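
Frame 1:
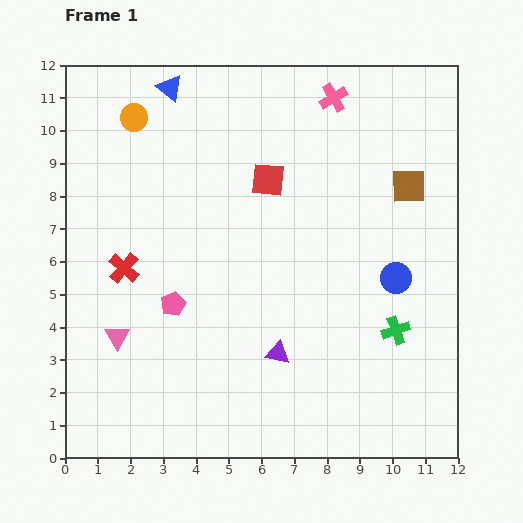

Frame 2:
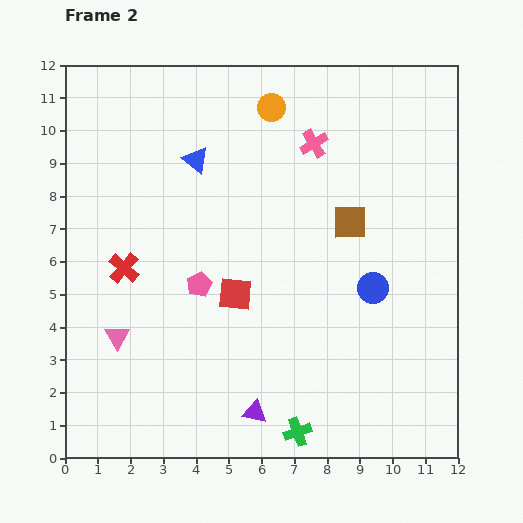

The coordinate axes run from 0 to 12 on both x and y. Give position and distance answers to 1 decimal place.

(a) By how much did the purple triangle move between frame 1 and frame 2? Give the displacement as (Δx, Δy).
(-0.7, -1.8)

The purple triangle was at (6.5, 3.2) in frame 1 and (5.8, 1.4) in frame 2.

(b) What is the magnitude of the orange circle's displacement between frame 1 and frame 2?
4.2

The orange circle moved from (2.1, 10.4) to (6.3, 10.7), a distance of √(4.2² + 0.3²) ≈ 4.2.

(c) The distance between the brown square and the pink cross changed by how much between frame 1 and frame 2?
-0.9

Distance in frame 1: 3.5. Distance in frame 2: 2.6.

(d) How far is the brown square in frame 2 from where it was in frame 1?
2.1

The brown square moved from (10.5, 8.3) to (8.7, 7.2), a distance of √(1.8² + 1.1²) ≈ 2.1.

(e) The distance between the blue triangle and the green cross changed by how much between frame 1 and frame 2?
-1.2

Distance in frame 1: 10.1. Distance in frame 2: 8.9.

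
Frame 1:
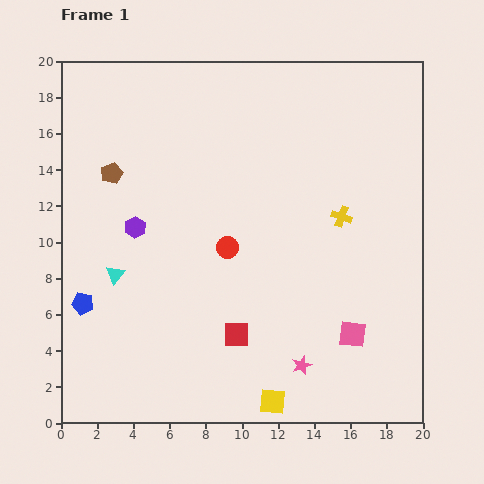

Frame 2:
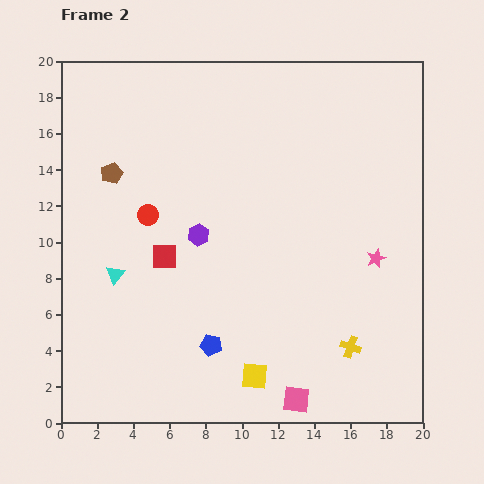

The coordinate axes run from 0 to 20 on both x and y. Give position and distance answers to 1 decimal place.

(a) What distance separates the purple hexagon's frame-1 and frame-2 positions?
3.5

The purple hexagon moved from (4.1, 10.8) to (7.6, 10.4), a distance of √(3.5² + 0.4²) ≈ 3.5.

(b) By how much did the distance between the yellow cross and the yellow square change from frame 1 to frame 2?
-5.4

Distance in frame 1: 10.9. Distance in frame 2: 5.5.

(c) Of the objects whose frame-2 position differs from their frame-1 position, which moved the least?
the yellow square

(moved 1.7)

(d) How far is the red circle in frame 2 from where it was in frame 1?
4.8

The red circle moved from (9.2, 9.7) to (4.8, 11.5), a distance of √(4.4² + 1.8²) ≈ 4.8.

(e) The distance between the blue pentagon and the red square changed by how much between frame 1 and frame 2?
-3.2

Distance in frame 1: 8.7. Distance in frame 2: 5.5.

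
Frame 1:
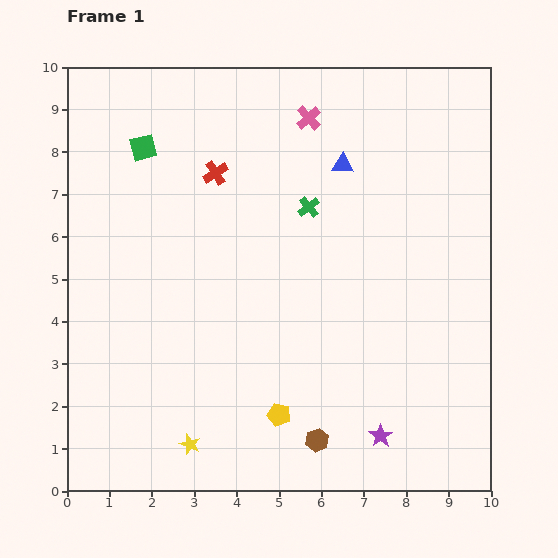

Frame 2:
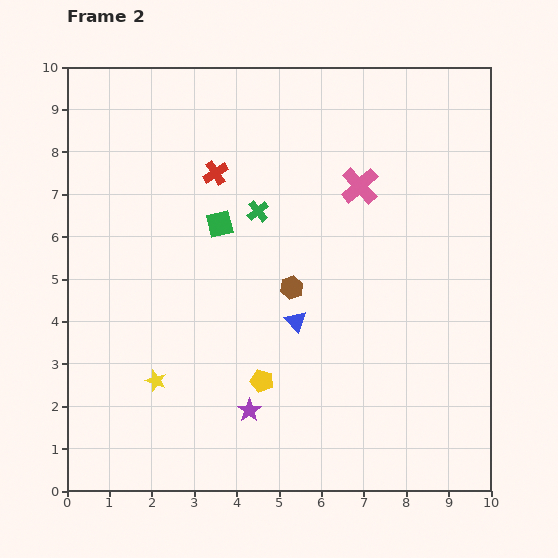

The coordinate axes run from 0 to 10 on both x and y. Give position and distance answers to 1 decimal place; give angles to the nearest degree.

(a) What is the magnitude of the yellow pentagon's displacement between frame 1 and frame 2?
0.9

The yellow pentagon moved from (5.0, 1.8) to (4.6, 2.6), a distance of √(0.4² + 0.8²) ≈ 0.9.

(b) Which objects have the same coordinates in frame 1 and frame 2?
the red cross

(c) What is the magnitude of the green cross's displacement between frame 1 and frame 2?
1.2

The green cross moved from (5.7, 6.7) to (4.5, 6.6), a distance of √(1.2² + 0.1²) ≈ 1.2.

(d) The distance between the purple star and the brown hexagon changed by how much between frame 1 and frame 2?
+1.6

Distance in frame 1: 1.5. Distance in frame 2: 3.1.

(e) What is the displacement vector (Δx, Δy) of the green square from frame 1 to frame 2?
(1.8, -1.8)

The green square was at (1.8, 8.1) in frame 1 and (3.6, 6.3) in frame 2.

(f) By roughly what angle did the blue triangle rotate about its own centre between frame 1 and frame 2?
45° clockwise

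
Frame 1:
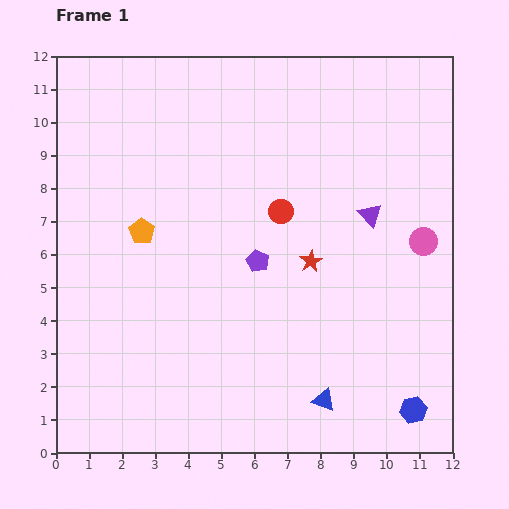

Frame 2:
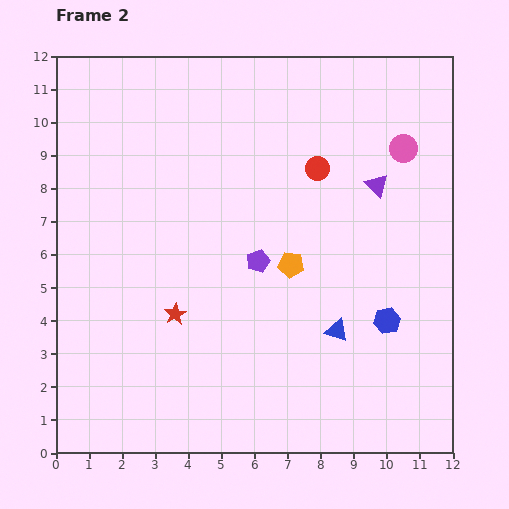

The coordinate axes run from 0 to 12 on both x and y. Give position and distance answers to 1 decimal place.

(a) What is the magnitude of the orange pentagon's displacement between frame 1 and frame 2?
4.6

The orange pentagon moved from (2.6, 6.7) to (7.1, 5.7), a distance of √(4.5² + 1.0²) ≈ 4.6.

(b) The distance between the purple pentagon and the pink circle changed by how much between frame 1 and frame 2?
+0.6

Distance in frame 1: 5.0. Distance in frame 2: 5.6.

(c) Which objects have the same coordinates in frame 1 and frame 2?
the purple pentagon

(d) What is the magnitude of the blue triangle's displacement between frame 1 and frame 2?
2.1

The blue triangle moved from (8.1, 1.6) to (8.5, 3.7), a distance of √(0.4² + 2.1²) ≈ 2.1.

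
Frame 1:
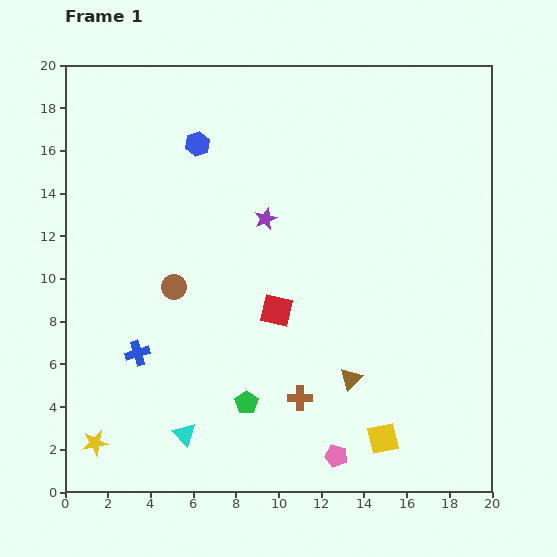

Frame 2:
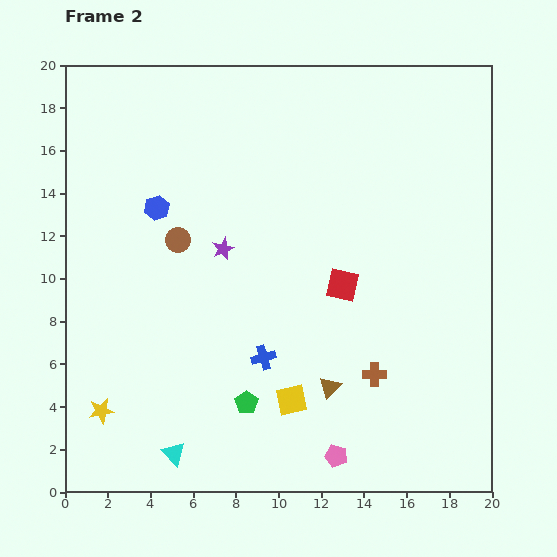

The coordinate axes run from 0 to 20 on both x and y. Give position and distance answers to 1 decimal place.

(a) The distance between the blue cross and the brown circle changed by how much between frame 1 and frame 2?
+3.3

Distance in frame 1: 3.5. Distance in frame 2: 6.8.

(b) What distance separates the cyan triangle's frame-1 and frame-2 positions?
1.0

The cyan triangle moved from (5.6, 2.7) to (5.1, 1.8), a distance of √(0.5² + 0.9²) ≈ 1.0.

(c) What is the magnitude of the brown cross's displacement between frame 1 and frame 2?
3.7

The brown cross moved from (11.0, 4.4) to (14.5, 5.5), a distance of √(3.5² + 1.1²) ≈ 3.7.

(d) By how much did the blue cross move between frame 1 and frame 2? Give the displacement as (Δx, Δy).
(5.9, -0.2)

The blue cross was at (3.4, 6.5) in frame 1 and (9.3, 6.3) in frame 2.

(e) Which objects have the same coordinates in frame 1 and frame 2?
the green pentagon, the pink pentagon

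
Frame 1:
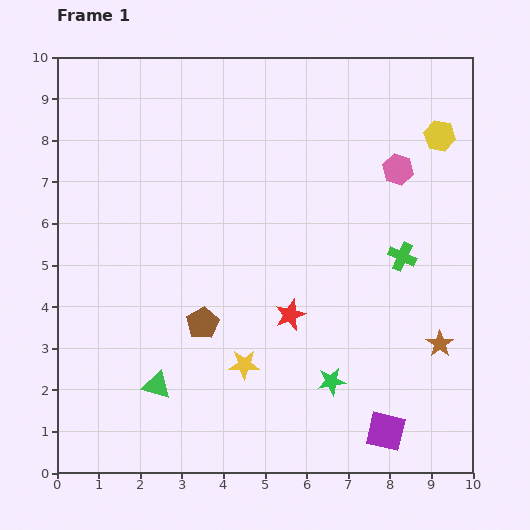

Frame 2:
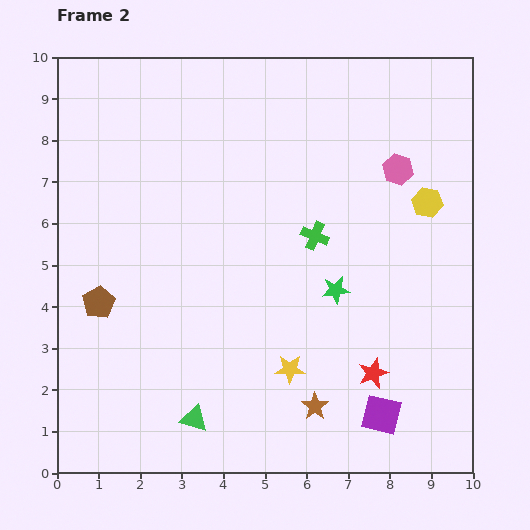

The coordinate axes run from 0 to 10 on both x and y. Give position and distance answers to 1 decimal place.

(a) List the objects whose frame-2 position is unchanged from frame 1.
the pink hexagon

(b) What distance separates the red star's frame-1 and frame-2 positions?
2.4

The red star moved from (5.6, 3.8) to (7.6, 2.4), a distance of √(2.0² + 1.4²) ≈ 2.4.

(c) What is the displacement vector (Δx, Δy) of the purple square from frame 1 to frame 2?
(-0.1, 0.4)

The purple square was at (7.9, 1.0) in frame 1 and (7.8, 1.4) in frame 2.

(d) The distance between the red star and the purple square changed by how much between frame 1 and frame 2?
-2.6

Distance in frame 1: 3.6. Distance in frame 2: 1.0.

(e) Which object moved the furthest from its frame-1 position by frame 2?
the brown star

(moved 3.4; next 2.5)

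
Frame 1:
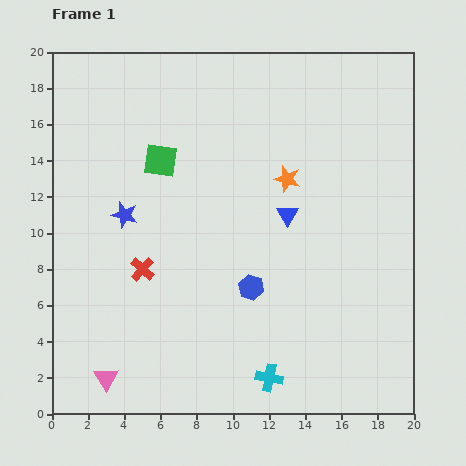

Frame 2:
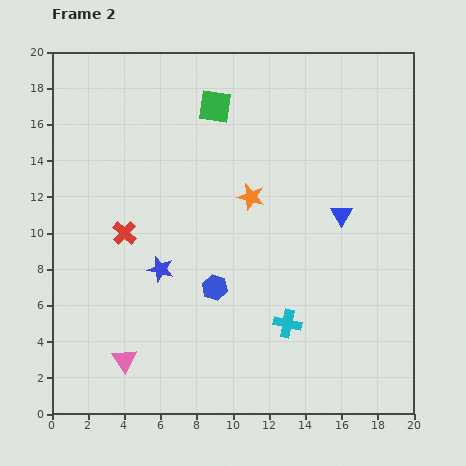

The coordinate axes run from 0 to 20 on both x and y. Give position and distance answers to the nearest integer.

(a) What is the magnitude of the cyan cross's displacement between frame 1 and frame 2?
3

The cyan cross moved from (12, 2) to (13, 5), a distance of √(1² + 3²) ≈ 3.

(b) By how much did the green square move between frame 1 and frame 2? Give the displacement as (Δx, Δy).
(3, 3)

The green square was at (6, 14) in frame 1 and (9, 17) in frame 2.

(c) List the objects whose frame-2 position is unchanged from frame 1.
none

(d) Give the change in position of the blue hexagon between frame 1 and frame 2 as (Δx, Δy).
(-2, 0)

The blue hexagon was at (11, 7) in frame 1 and (9, 7) in frame 2.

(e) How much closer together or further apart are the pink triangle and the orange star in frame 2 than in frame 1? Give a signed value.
-4

Distance in frame 1: 15. Distance in frame 2: 11.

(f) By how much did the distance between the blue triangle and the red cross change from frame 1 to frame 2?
+3

Distance in frame 1: 9. Distance in frame 2: 12.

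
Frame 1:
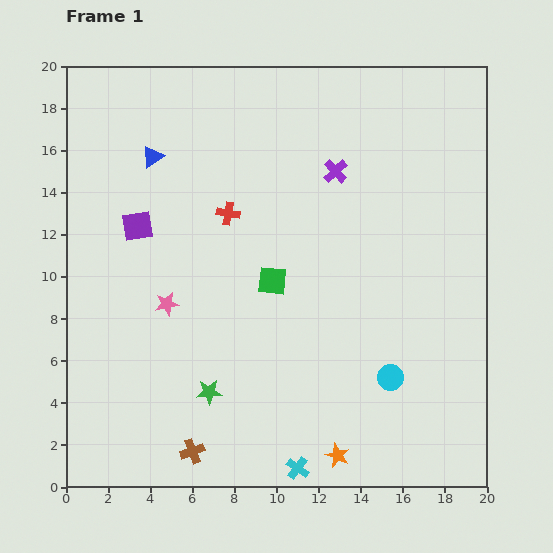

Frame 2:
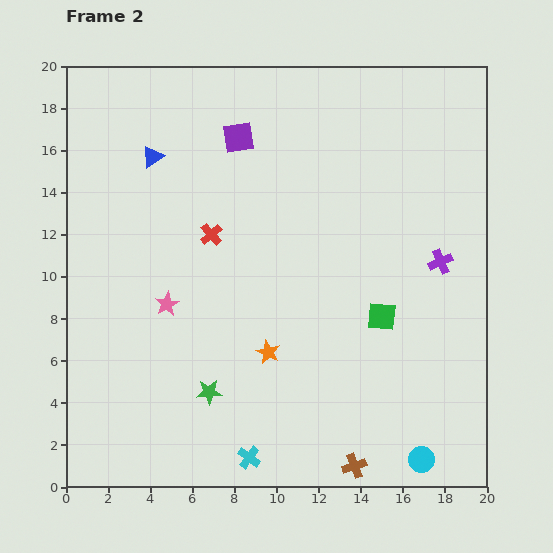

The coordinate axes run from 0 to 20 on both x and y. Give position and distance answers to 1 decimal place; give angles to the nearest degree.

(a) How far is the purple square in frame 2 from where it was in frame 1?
6.4

The purple square moved from (3.4, 12.4) to (8.2, 16.6), a distance of √(4.8² + 4.2²) ≈ 6.4.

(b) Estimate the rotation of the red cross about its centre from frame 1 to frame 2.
40° clockwise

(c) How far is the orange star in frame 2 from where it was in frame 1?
5.9

The orange star moved from (12.9, 1.5) to (9.6, 6.4), a distance of √(3.3² + 4.9²) ≈ 5.9.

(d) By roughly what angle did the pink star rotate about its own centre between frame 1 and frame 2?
18° counter-clockwise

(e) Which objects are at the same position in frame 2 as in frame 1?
the blue triangle, the green star, the pink star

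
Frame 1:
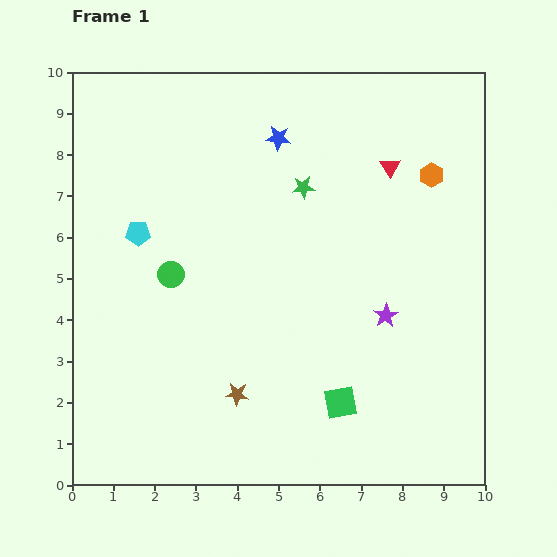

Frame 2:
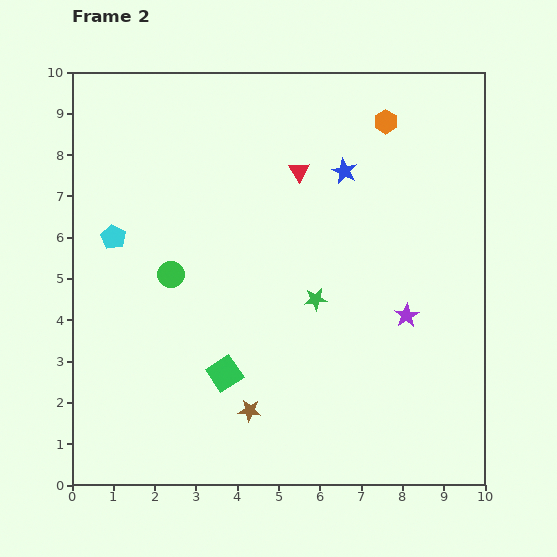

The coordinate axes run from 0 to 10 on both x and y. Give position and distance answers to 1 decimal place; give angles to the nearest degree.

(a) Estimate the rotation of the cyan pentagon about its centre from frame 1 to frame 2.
30° clockwise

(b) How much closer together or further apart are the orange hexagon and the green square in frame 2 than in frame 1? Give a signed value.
+1.3

Distance in frame 1: 5.9. Distance in frame 2: 7.2.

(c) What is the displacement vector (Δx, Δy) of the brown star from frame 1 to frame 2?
(0.3, -0.4)

The brown star was at (4.0, 2.2) in frame 1 and (4.3, 1.8) in frame 2.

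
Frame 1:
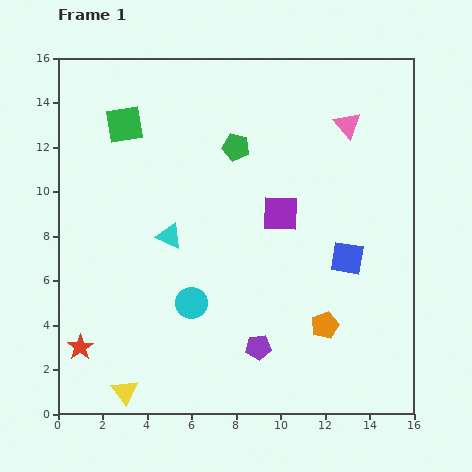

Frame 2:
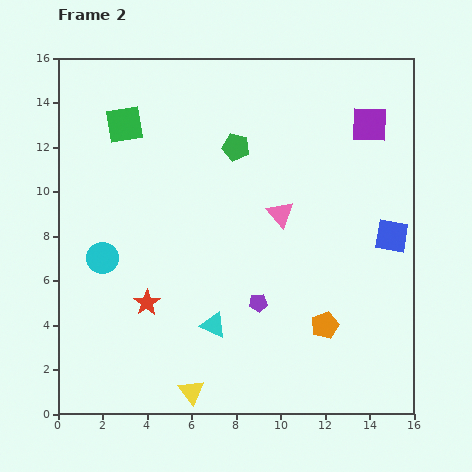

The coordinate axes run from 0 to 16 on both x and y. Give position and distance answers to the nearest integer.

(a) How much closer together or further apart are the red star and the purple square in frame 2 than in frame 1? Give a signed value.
+2

Distance in frame 1: 11. Distance in frame 2: 13.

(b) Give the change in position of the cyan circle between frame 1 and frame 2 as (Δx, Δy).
(-4, 2)

The cyan circle was at (6, 5) in frame 1 and (2, 7) in frame 2.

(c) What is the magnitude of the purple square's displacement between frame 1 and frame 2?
6

The purple square moved from (10, 9) to (14, 13), a distance of √(4² + 4²) ≈ 6.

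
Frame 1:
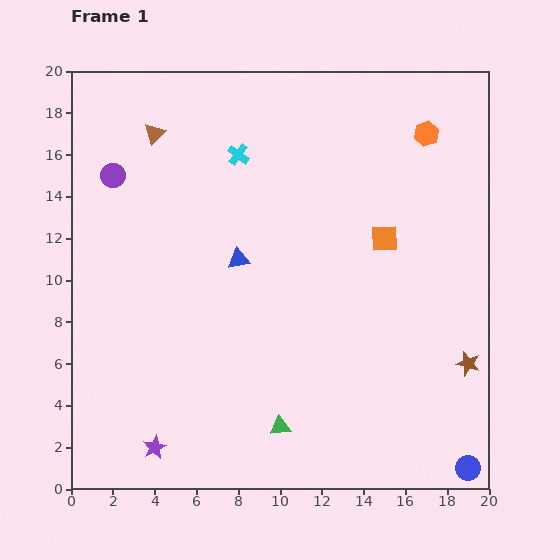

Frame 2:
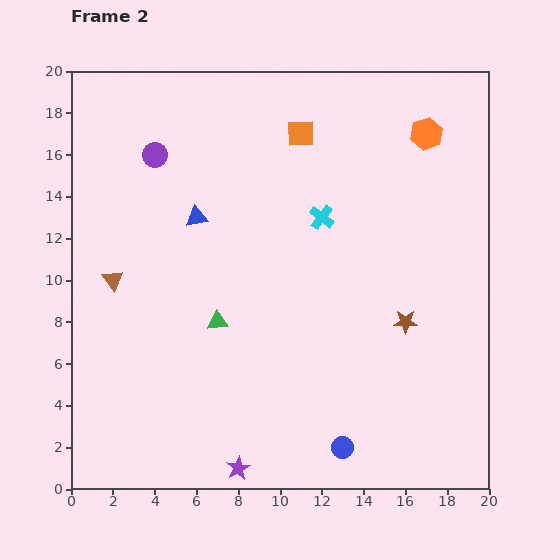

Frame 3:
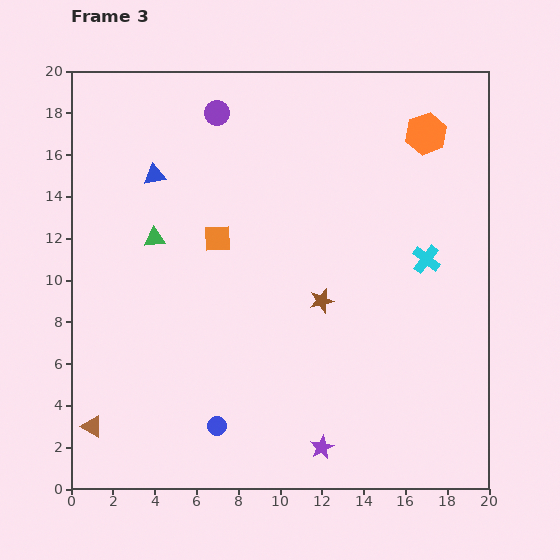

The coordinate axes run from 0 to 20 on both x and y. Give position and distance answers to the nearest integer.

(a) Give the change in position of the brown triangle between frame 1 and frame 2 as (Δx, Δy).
(-2, -7)

The brown triangle was at (4, 17) in frame 1 and (2, 10) in frame 2.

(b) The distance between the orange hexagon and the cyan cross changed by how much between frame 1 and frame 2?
-3

Distance in frame 1: 9. Distance in frame 2: 6.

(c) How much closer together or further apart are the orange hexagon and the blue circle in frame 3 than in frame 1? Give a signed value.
+1

Distance in frame 1: 16. Distance in frame 3: 17.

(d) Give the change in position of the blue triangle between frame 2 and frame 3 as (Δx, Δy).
(-2, 2)

The blue triangle was at (6, 13) in frame 2 and (4, 15) in frame 3.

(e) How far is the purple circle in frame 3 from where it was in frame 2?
4

The purple circle moved from (4, 16) to (7, 18), a distance of √(3² + 2²) ≈ 4.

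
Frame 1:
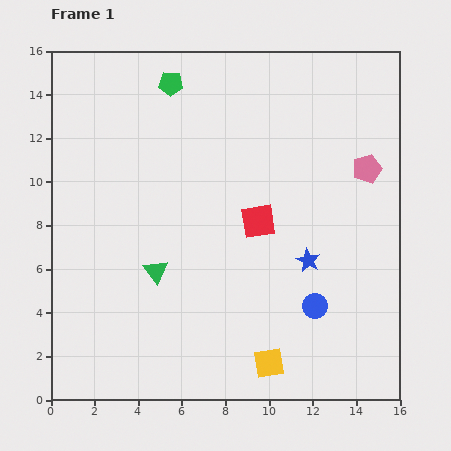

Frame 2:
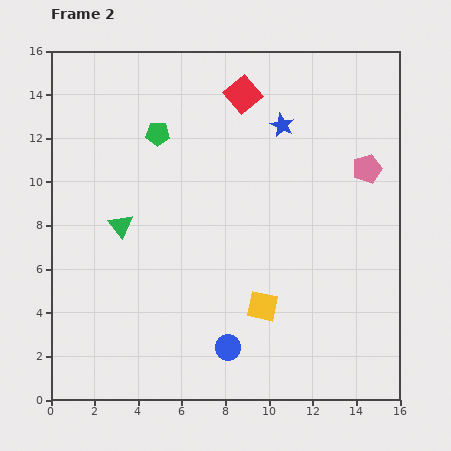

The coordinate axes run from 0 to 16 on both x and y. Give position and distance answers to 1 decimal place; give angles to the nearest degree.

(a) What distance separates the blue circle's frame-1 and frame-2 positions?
4.4

The blue circle moved from (12.1, 4.3) to (8.1, 2.4), a distance of √(4.0² + 1.9²) ≈ 4.4.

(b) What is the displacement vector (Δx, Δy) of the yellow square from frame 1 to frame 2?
(-0.3, 2.6)

The yellow square was at (10.0, 1.7) in frame 1 and (9.7, 4.3) in frame 2.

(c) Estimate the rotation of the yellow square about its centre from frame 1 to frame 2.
22° clockwise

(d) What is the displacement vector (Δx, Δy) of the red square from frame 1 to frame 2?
(-0.7, 5.8)

The red square was at (9.5, 8.2) in frame 1 and (8.8, 14.0) in frame 2.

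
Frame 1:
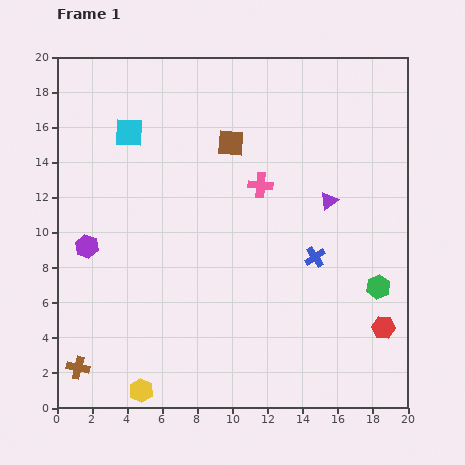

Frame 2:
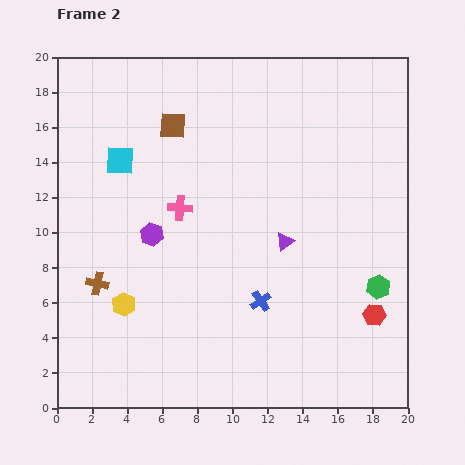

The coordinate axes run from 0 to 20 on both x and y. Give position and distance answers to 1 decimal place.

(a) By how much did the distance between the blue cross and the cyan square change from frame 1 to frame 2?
-1.5

Distance in frame 1: 12.8. Distance in frame 2: 11.3.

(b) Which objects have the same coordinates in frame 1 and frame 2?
the green hexagon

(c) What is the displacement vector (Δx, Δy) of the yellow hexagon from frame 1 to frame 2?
(-1.0, 4.9)

The yellow hexagon was at (4.8, 1.0) in frame 1 and (3.8, 5.9) in frame 2.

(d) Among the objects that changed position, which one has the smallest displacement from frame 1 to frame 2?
the red hexagon

(moved 0.9)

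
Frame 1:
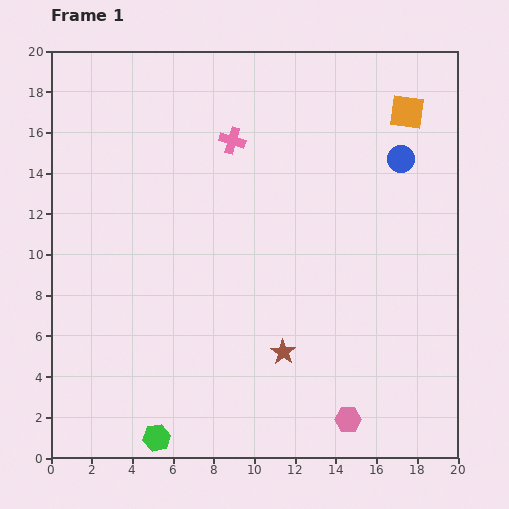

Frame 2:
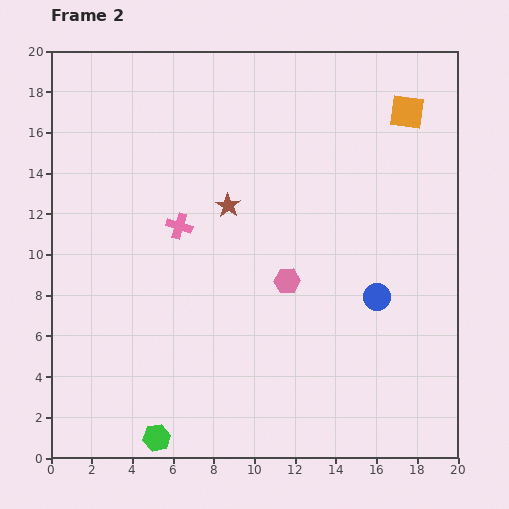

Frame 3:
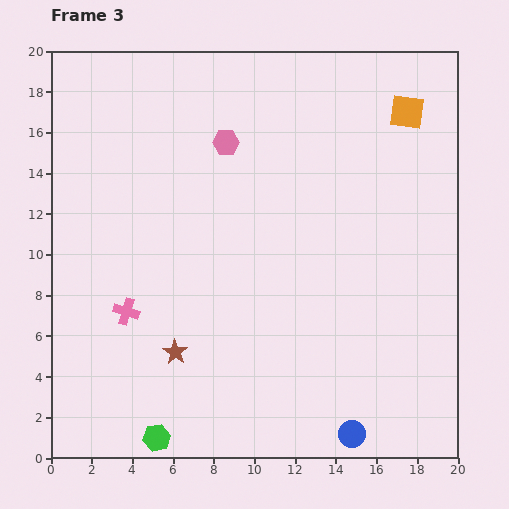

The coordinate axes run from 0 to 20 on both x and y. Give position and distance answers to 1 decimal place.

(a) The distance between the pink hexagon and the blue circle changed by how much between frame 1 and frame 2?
-8.6

Distance in frame 1: 13.1. Distance in frame 2: 4.5.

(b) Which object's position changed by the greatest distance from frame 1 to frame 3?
the pink hexagon

(moved 14.9; next 13.7)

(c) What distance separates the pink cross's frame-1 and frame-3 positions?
9.9

The pink cross moved from (8.9, 15.6) to (3.7, 7.2), a distance of √(5.2² + 8.4²) ≈ 9.9.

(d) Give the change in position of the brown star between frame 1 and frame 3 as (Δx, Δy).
(-5.3, 0.0)

The brown star was at (11.4, 5.2) in frame 1 and (6.1, 5.2) in frame 3.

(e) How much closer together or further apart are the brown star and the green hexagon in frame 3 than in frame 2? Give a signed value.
-7.6

Distance in frame 2: 11.9. Distance in frame 3: 4.3.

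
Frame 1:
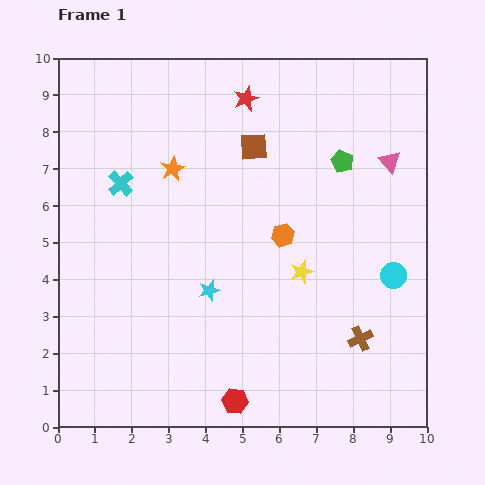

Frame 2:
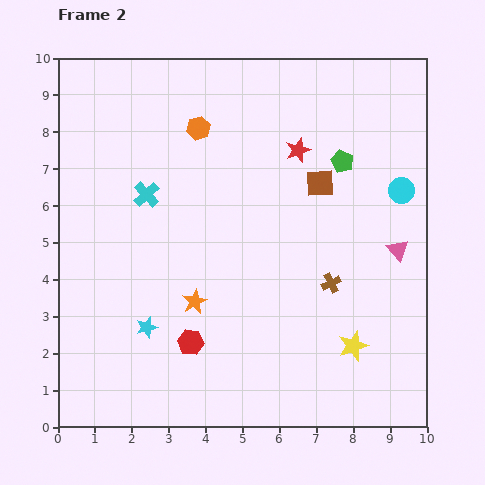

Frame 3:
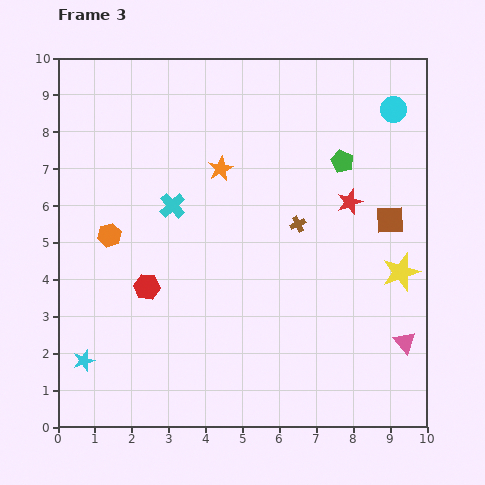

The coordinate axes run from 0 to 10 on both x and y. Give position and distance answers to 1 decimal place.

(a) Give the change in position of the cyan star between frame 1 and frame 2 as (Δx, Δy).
(-1.7, -1.0)

The cyan star was at (4.1, 3.7) in frame 1 and (2.4, 2.7) in frame 2.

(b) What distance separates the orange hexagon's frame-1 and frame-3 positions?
4.7

The orange hexagon moved from (6.1, 5.2) to (1.4, 5.2), a distance of √(4.7² + 0.0²) ≈ 4.7.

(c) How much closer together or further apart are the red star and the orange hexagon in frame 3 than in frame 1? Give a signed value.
+2.8

Distance in frame 1: 3.8. Distance in frame 3: 6.6.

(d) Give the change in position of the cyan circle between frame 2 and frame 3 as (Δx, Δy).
(-0.2, 2.2)

The cyan circle was at (9.3, 6.4) in frame 2 and (9.1, 8.6) in frame 3.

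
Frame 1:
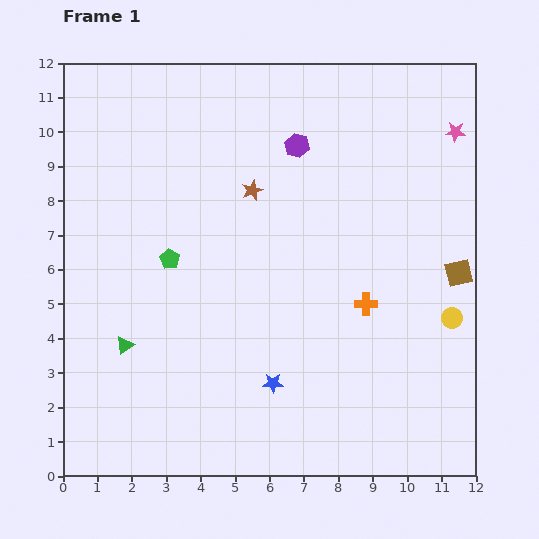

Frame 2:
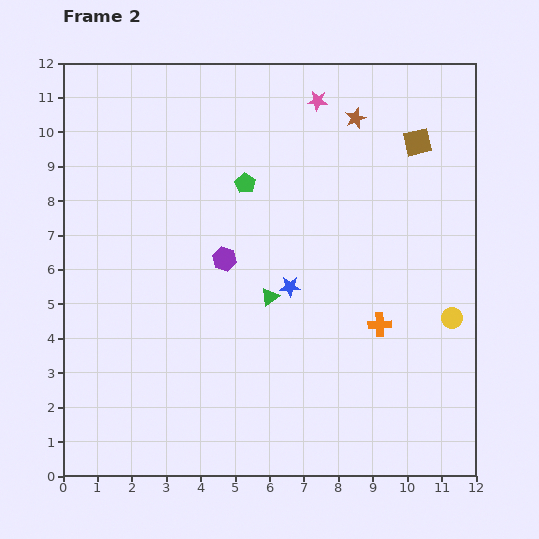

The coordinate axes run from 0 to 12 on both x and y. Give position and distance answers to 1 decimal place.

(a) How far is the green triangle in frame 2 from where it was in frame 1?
4.4

The green triangle moved from (1.8, 3.8) to (6.0, 5.2), a distance of √(4.2² + 1.4²) ≈ 4.4.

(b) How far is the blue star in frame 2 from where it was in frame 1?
2.8

The blue star moved from (6.1, 2.7) to (6.6, 5.5), a distance of √(0.5² + 2.8²) ≈ 2.8.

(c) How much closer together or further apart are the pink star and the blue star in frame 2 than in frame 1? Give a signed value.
-3.5

Distance in frame 1: 9.0. Distance in frame 2: 5.5.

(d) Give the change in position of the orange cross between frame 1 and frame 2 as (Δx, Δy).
(0.4, -0.6)

The orange cross was at (8.8, 5.0) in frame 1 and (9.2, 4.4) in frame 2.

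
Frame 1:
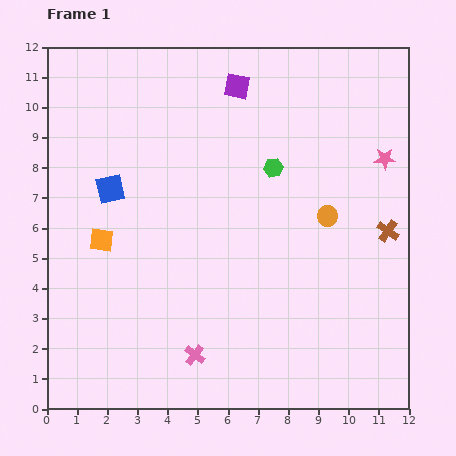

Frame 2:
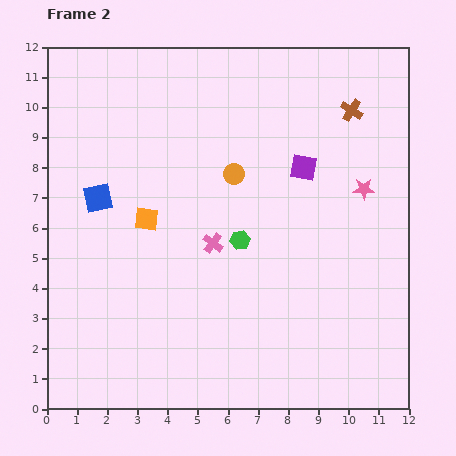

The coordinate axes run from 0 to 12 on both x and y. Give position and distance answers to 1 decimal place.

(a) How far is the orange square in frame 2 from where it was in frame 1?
1.7

The orange square moved from (1.8, 5.6) to (3.3, 6.3), a distance of √(1.5² + 0.7²) ≈ 1.7.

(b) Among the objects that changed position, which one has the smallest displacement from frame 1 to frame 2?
the blue square

(moved 0.5)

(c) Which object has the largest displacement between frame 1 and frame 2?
the brown cross

(moved 4.2; next 3.7)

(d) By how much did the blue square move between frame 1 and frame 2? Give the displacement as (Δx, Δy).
(-0.4, -0.3)

The blue square was at (2.1, 7.3) in frame 1 and (1.7, 7.0) in frame 2.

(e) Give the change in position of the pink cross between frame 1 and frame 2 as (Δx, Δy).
(0.6, 3.7)

The pink cross was at (4.9, 1.8) in frame 1 and (5.5, 5.5) in frame 2.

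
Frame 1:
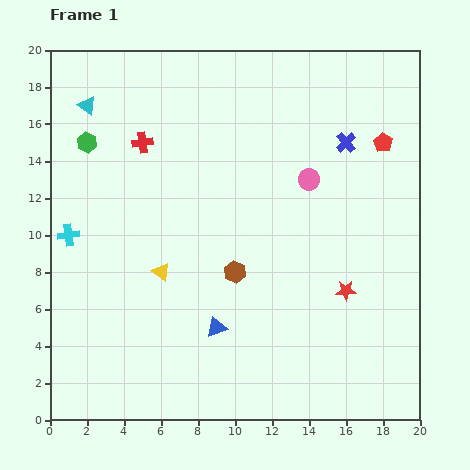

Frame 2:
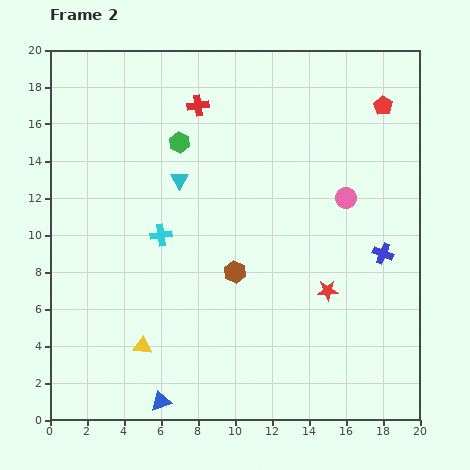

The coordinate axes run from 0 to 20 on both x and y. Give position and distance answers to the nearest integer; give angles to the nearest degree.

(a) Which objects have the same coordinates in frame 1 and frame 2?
the brown hexagon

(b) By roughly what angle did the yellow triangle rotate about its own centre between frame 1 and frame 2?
29° counter-clockwise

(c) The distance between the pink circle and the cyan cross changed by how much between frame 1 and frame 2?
-3

Distance in frame 1: 13. Distance in frame 2: 10.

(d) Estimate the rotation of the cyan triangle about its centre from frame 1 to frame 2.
27° clockwise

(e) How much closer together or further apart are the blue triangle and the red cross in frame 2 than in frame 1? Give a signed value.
+5

Distance in frame 1: 11. Distance in frame 2: 16.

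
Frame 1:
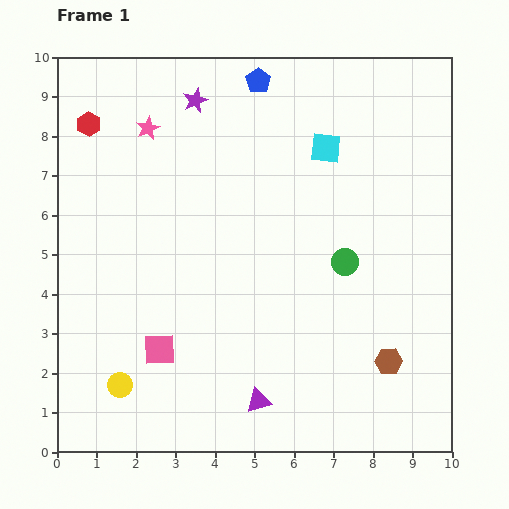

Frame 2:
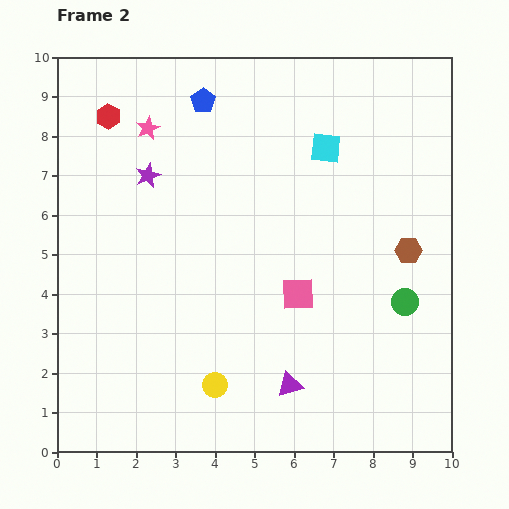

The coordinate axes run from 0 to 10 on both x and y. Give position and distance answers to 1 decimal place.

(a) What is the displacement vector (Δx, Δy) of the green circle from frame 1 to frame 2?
(1.5, -1.0)

The green circle was at (7.3, 4.8) in frame 1 and (8.8, 3.8) in frame 2.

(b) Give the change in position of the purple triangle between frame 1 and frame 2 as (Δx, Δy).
(0.8, 0.4)

The purple triangle was at (5.1, 1.3) in frame 1 and (5.9, 1.7) in frame 2.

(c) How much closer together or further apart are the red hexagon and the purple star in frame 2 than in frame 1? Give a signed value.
-1.0

Distance in frame 1: 2.8. Distance in frame 2: 1.8.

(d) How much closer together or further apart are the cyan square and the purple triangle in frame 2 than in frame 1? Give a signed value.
-0.5

Distance in frame 1: 6.6. Distance in frame 2: 6.1.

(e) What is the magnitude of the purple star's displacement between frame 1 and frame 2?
2.2

The purple star moved from (3.5, 8.9) to (2.3, 7.0), a distance of √(1.2² + 1.9²) ≈ 2.2.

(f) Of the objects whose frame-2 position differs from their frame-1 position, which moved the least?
the red hexagon

(moved 0.5)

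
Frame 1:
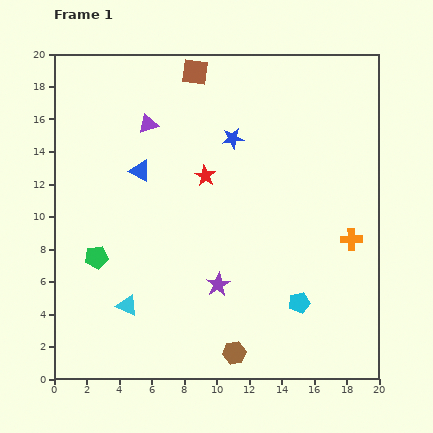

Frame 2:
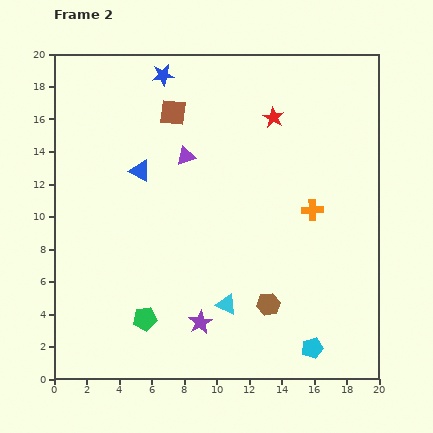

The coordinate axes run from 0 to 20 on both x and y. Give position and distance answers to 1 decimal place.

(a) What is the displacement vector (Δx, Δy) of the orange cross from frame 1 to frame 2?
(-2.4, 1.8)

The orange cross was at (18.3, 8.6) in frame 1 and (15.9, 10.4) in frame 2.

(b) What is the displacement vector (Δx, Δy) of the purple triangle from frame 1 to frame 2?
(2.3, -2.0)

The purple triangle was at (5.8, 15.7) in frame 1 and (8.1, 13.7) in frame 2.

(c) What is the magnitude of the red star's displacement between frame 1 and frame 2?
5.5

The red star moved from (9.3, 12.5) to (13.5, 16.1), a distance of √(4.2² + 3.6²) ≈ 5.5.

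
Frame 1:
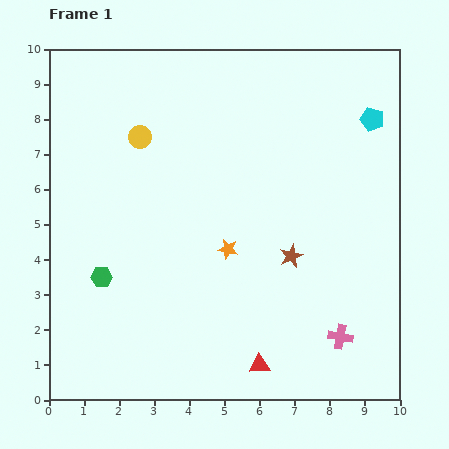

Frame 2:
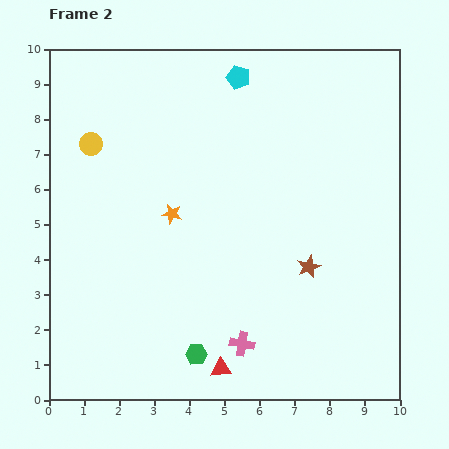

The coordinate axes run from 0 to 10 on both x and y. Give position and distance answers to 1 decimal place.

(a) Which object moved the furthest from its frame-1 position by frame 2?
the cyan pentagon

(moved 4.0; next 3.5)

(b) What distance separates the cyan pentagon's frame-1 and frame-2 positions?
4.0

The cyan pentagon moved from (9.2, 8.0) to (5.4, 9.2), a distance of √(3.8² + 1.2²) ≈ 4.0.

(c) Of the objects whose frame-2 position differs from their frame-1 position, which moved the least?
the brown star

(moved 0.6)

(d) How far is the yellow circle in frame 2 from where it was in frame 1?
1.4

The yellow circle moved from (2.6, 7.5) to (1.2, 7.3), a distance of √(1.4² + 0.2²) ≈ 1.4.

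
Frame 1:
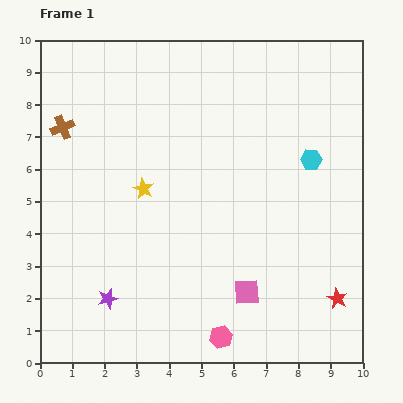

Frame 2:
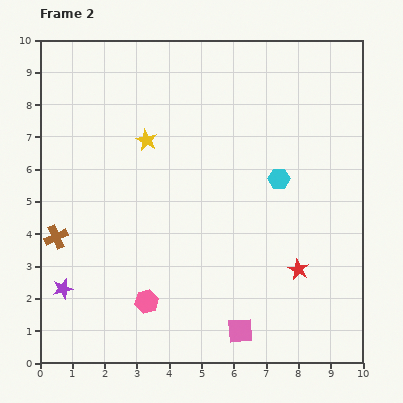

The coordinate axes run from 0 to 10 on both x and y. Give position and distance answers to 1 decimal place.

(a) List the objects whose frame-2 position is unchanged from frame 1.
none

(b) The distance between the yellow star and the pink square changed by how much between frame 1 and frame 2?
+2.1

Distance in frame 1: 4.5. Distance in frame 2: 6.6.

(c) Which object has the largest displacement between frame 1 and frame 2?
the brown cross

(moved 3.4; next 2.5)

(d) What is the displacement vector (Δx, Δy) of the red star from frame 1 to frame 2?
(-1.2, 0.9)

The red star was at (9.2, 2.0) in frame 1 and (8.0, 2.9) in frame 2.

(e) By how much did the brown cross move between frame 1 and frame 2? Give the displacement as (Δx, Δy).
(-0.2, -3.4)

The brown cross was at (0.7, 7.3) in frame 1 and (0.5, 3.9) in frame 2.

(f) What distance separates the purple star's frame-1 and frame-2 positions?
1.4

The purple star moved from (2.1, 2.0) to (0.7, 2.3), a distance of √(1.4² + 0.3²) ≈ 1.4.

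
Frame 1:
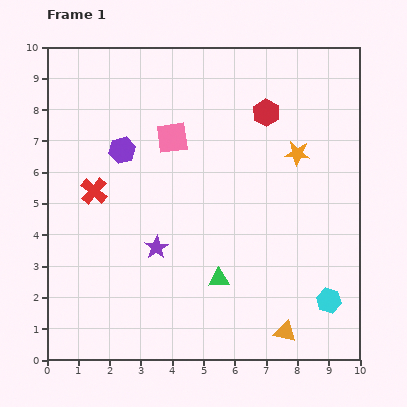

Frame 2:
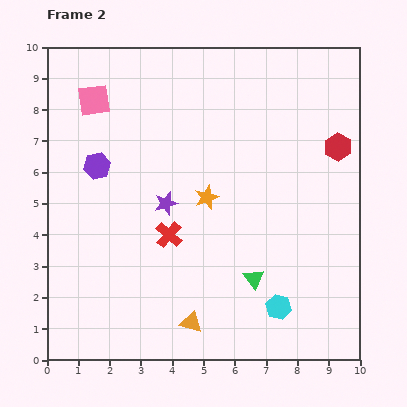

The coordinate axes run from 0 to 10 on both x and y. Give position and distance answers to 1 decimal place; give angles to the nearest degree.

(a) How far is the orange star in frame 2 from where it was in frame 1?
3.2

The orange star moved from (8.0, 6.6) to (5.1, 5.2), a distance of √(2.9² + 1.4²) ≈ 3.2.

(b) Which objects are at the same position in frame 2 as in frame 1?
none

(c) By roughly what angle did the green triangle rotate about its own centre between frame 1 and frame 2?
55° clockwise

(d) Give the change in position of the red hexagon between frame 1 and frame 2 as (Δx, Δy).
(2.3, -1.1)

The red hexagon was at (7.0, 7.9) in frame 1 and (9.3, 6.8) in frame 2.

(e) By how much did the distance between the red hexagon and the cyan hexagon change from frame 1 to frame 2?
-0.9

Distance in frame 1: 6.3. Distance in frame 2: 5.4.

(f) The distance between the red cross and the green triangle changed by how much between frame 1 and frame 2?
-1.9

Distance in frame 1: 4.9. Distance in frame 2: 3.0.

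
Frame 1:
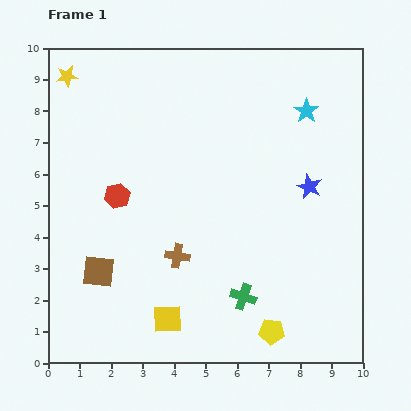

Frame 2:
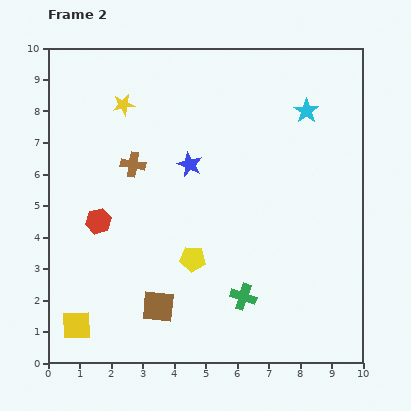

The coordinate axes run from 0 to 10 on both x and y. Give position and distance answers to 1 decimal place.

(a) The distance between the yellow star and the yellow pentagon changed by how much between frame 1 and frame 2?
-5.0

Distance in frame 1: 10.4. Distance in frame 2: 5.4.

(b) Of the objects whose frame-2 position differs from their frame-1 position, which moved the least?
the red hexagon

(moved 1.0)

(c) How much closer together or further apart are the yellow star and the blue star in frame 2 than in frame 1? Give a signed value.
-5.7

Distance in frame 1: 8.5. Distance in frame 2: 2.8.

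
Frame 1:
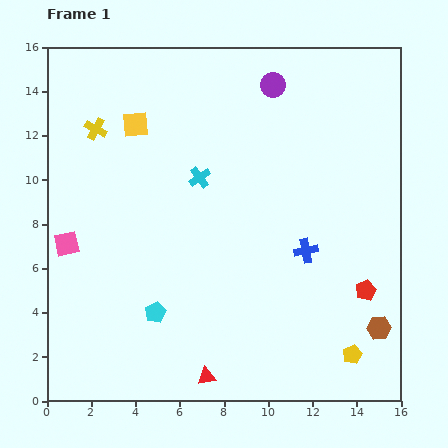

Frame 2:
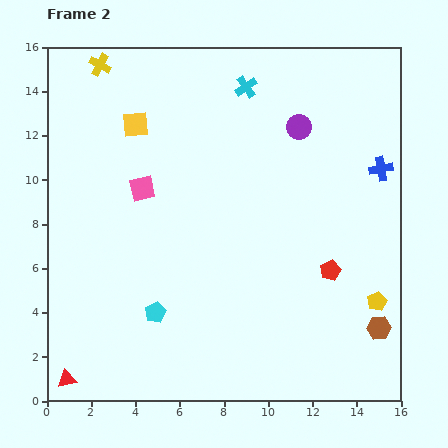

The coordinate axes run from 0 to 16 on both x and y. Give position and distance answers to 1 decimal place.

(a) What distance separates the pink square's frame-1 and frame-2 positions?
4.2

The pink square moved from (0.9, 7.1) to (4.3, 9.6), a distance of √(3.4² + 2.5²) ≈ 4.2.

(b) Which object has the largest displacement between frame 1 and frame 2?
the red triangle

(moved 6.3; next 5.0)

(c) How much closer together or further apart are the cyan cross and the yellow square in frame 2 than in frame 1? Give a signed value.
+1.5

Distance in frame 1: 3.8. Distance in frame 2: 5.3.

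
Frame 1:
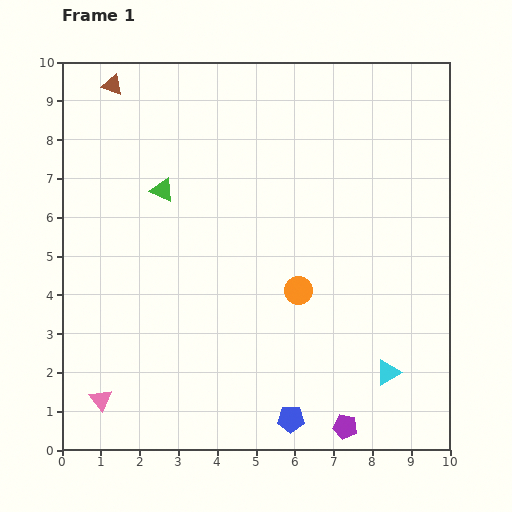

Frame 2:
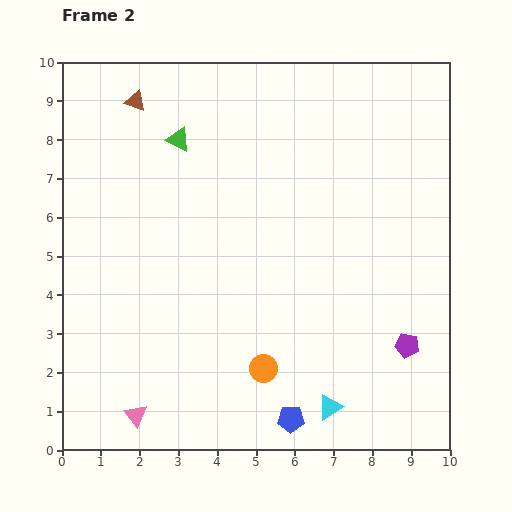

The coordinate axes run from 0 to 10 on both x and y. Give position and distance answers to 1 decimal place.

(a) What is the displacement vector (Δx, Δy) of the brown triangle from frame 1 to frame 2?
(0.6, -0.4)

The brown triangle was at (1.3, 9.4) in frame 1 and (1.9, 9.0) in frame 2.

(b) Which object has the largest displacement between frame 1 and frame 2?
the purple pentagon

(moved 2.6; next 2.2)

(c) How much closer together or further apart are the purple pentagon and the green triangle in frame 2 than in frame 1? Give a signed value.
+0.2

Distance in frame 1: 7.7. Distance in frame 2: 7.9.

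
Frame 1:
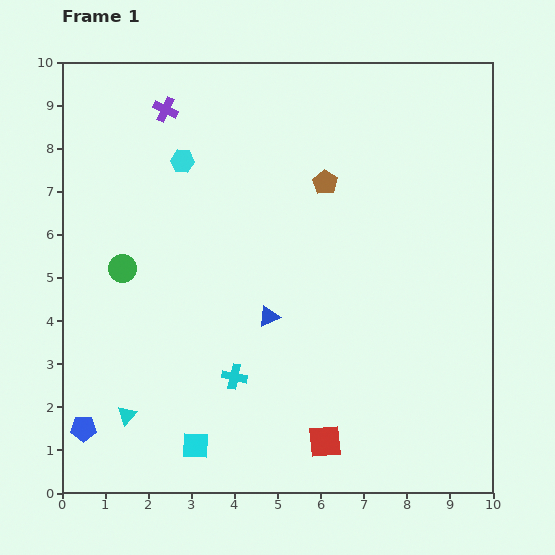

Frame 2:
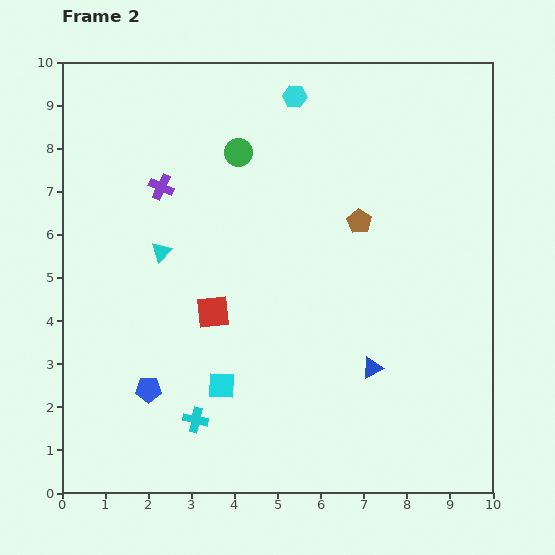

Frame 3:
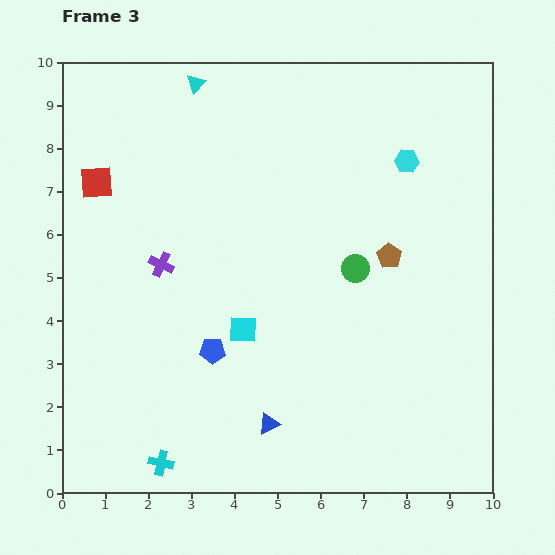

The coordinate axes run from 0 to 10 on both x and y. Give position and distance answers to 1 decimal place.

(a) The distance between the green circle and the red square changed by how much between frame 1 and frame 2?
-2.5

Distance in frame 1: 6.2. Distance in frame 2: 3.7.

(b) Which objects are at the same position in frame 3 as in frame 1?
none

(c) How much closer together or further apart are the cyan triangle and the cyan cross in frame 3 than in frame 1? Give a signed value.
+6.1

Distance in frame 1: 2.7. Distance in frame 3: 8.8.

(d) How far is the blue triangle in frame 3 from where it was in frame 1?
2.5

The blue triangle moved from (4.8, 4.1) to (4.8, 1.6), a distance of √(0.0² + 2.5²) ≈ 2.5.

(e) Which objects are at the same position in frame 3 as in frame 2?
none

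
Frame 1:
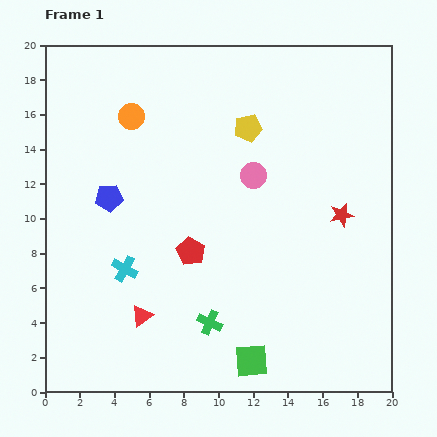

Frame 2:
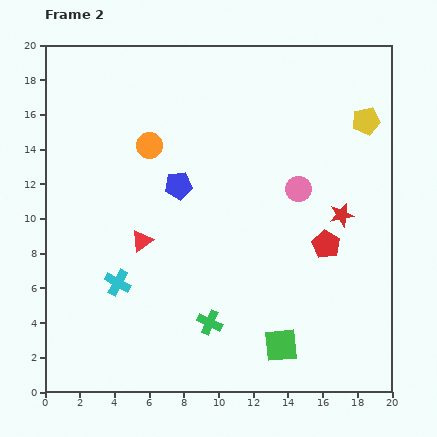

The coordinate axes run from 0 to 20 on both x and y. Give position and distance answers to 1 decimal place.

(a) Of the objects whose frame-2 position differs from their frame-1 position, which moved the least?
the cyan cross

(moved 0.9)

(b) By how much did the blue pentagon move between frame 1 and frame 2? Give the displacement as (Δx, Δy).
(4.0, 0.7)

The blue pentagon was at (3.7, 11.2) in frame 1 and (7.7, 11.9) in frame 2.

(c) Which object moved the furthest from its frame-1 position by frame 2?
the red pentagon

(moved 7.8; next 6.8)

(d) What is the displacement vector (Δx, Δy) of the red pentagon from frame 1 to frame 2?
(7.8, 0.4)

The red pentagon was at (8.4, 8.1) in frame 1 and (16.2, 8.5) in frame 2.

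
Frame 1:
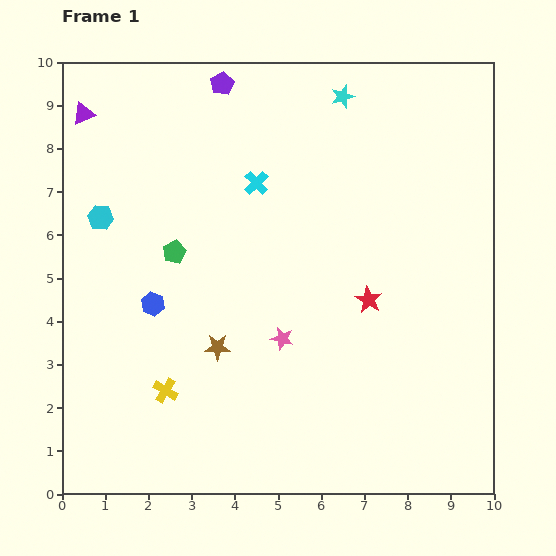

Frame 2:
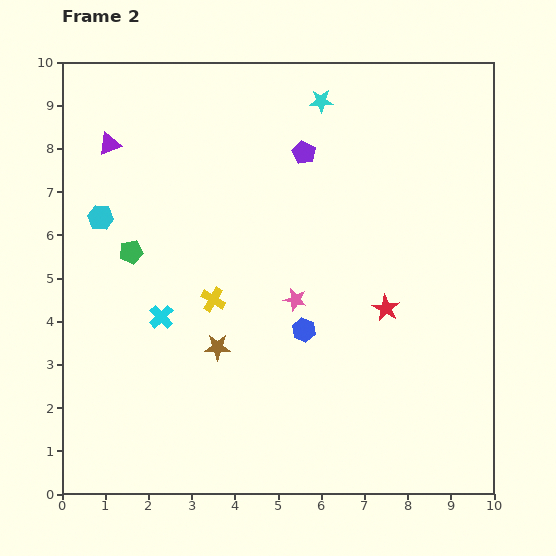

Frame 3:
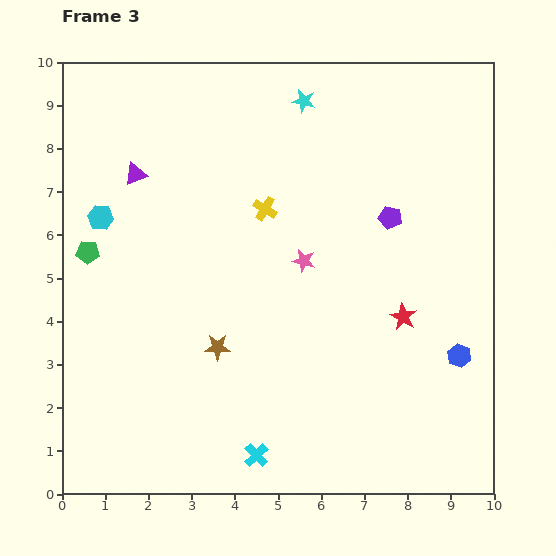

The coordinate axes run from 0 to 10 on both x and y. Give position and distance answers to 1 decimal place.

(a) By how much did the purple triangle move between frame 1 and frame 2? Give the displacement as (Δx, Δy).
(0.6, -0.7)

The purple triangle was at (0.5, 8.8) in frame 1 and (1.1, 8.1) in frame 2.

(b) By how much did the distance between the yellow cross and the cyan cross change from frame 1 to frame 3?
+0.5

Distance in frame 1: 5.2. Distance in frame 3: 5.7.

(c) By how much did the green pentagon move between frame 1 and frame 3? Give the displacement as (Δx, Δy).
(-2.0, 0.0)

The green pentagon was at (2.6, 5.6) in frame 1 and (0.6, 5.6) in frame 3.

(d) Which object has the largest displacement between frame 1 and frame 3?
the blue hexagon

(moved 7.2; next 6.3)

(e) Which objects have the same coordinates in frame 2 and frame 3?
the brown star, the cyan hexagon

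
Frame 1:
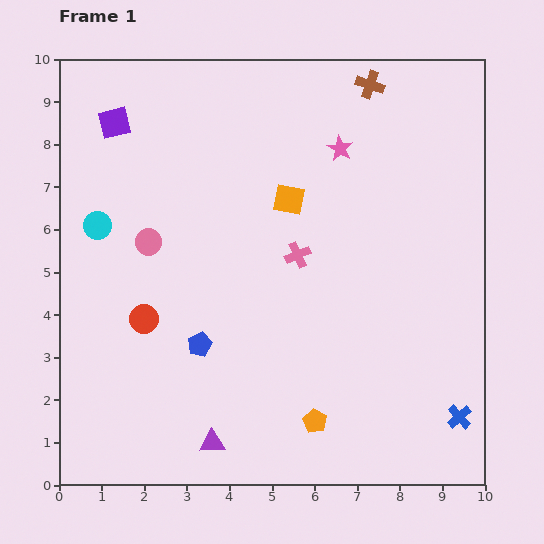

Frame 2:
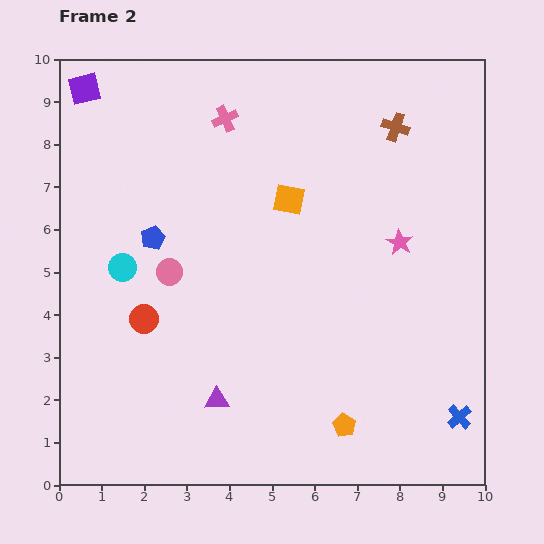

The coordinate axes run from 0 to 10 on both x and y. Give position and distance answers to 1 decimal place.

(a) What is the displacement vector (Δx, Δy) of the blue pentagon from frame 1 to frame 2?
(-1.1, 2.5)

The blue pentagon was at (3.3, 3.3) in frame 1 and (2.2, 5.8) in frame 2.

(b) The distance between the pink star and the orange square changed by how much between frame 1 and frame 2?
+1.1

Distance in frame 1: 1.7. Distance in frame 2: 2.8.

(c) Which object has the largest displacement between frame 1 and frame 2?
the pink cross

(moved 3.6; next 2.7)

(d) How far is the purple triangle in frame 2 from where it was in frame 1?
1.0

The purple triangle moved from (3.6, 1.0) to (3.7, 2.0), a distance of √(0.1² + 1.0²) ≈ 1.0.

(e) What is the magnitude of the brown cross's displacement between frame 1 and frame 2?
1.2

The brown cross moved from (7.3, 9.4) to (7.9, 8.4), a distance of √(0.6² + 1.0²) ≈ 1.2.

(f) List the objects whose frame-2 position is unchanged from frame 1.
the red circle, the orange square, the blue cross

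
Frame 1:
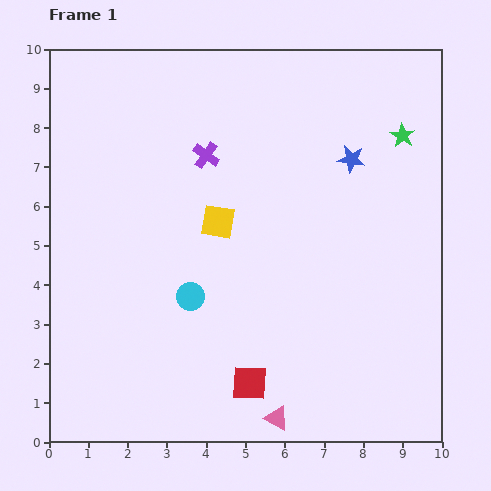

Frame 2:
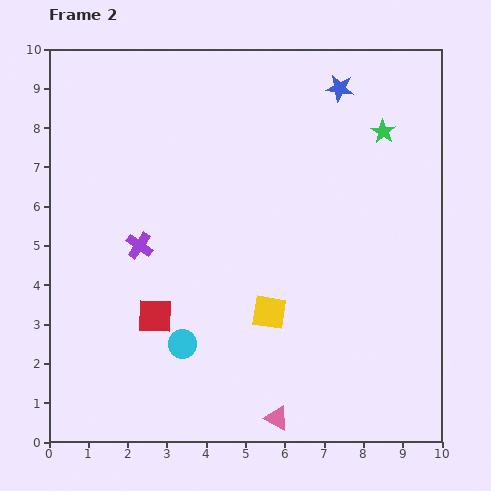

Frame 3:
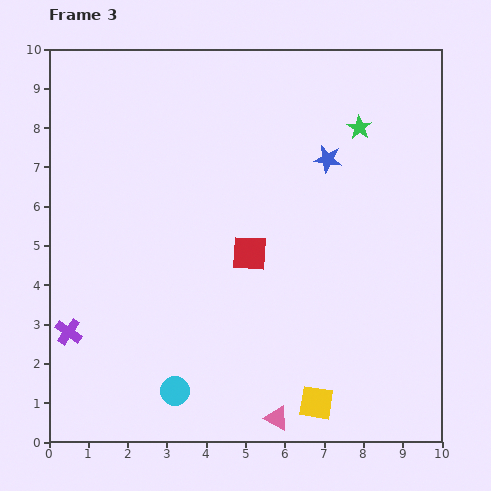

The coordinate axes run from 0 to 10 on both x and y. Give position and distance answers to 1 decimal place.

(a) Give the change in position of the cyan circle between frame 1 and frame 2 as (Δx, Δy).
(-0.2, -1.2)

The cyan circle was at (3.6, 3.7) in frame 1 and (3.4, 2.5) in frame 2.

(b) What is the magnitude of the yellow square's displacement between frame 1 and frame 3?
5.2

The yellow square moved from (4.3, 5.6) to (6.8, 1.0), a distance of √(2.5² + 4.6²) ≈ 5.2.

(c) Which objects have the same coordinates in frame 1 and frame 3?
the pink triangle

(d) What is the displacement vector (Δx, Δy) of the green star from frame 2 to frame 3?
(-0.6, 0.1)

The green star was at (8.5, 7.9) in frame 2 and (7.9, 8.0) in frame 3.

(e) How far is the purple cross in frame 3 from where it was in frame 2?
2.8

The purple cross moved from (2.3, 5.0) to (0.5, 2.8), a distance of √(1.8² + 2.2²) ≈ 2.8.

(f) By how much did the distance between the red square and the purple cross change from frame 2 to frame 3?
+3.2

Distance in frame 2: 1.8. Distance in frame 3: 5.0.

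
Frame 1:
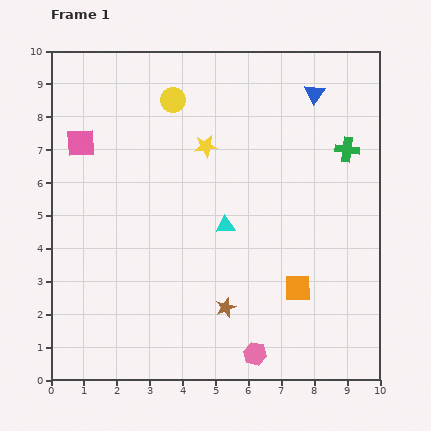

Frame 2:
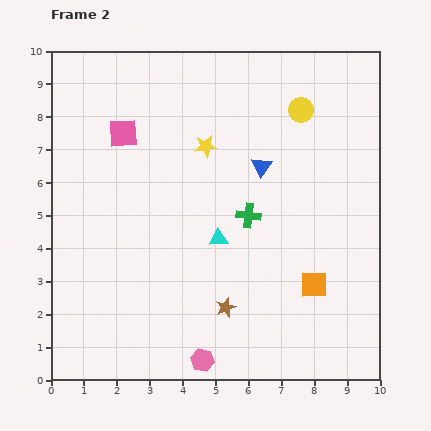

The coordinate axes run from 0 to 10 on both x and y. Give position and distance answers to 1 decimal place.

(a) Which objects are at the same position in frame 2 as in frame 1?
the yellow star, the brown star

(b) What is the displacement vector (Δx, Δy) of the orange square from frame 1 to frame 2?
(0.5, 0.1)

The orange square was at (7.5, 2.8) in frame 1 and (8.0, 2.9) in frame 2.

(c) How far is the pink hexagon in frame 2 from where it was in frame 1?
1.6

The pink hexagon moved from (6.2, 0.8) to (4.6, 0.6), a distance of √(1.6² + 0.2²) ≈ 1.6.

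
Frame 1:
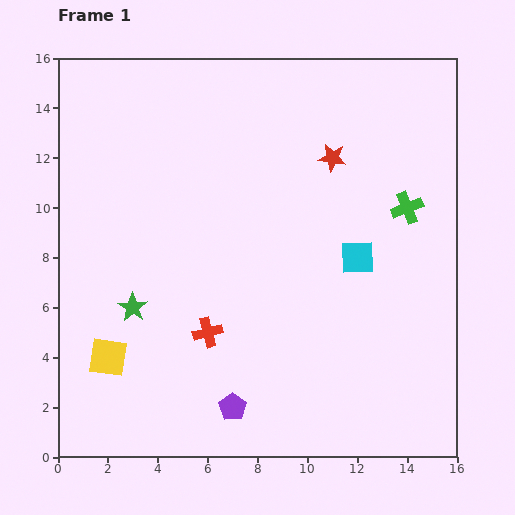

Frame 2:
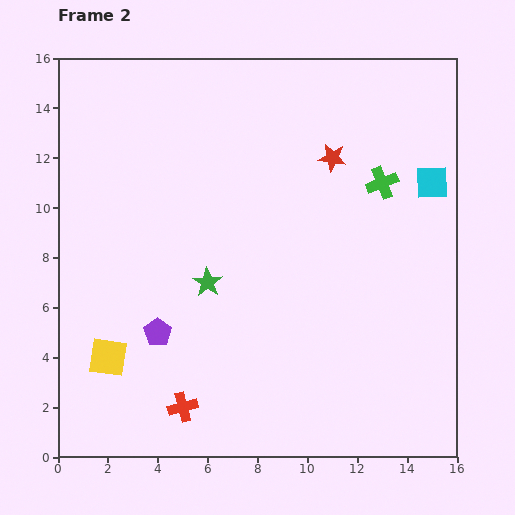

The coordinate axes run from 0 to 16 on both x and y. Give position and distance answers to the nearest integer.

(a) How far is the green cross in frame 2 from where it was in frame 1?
1

The green cross moved from (14, 10) to (13, 11), a distance of √(1² + 1²) ≈ 1.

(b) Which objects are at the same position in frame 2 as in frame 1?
the red star, the yellow square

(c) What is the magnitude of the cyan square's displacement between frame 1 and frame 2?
4

The cyan square moved from (12, 8) to (15, 11), a distance of √(3² + 3²) ≈ 4.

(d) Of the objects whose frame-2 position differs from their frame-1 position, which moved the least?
the green cross

(moved 1)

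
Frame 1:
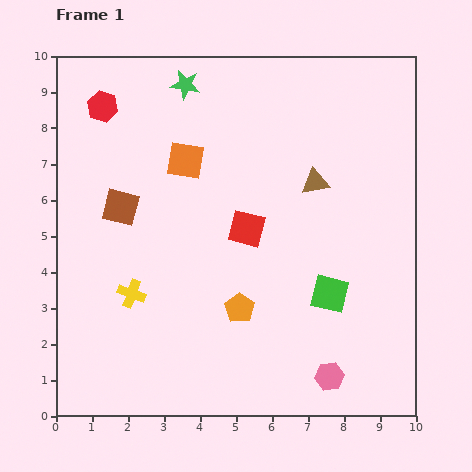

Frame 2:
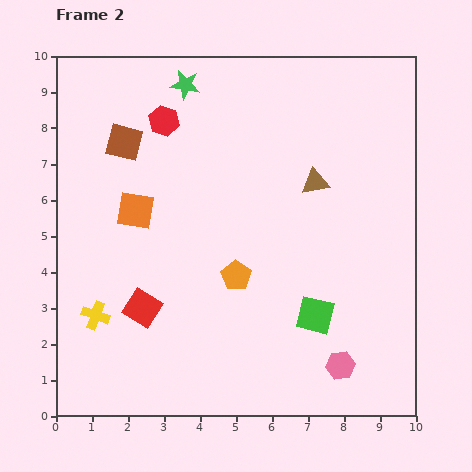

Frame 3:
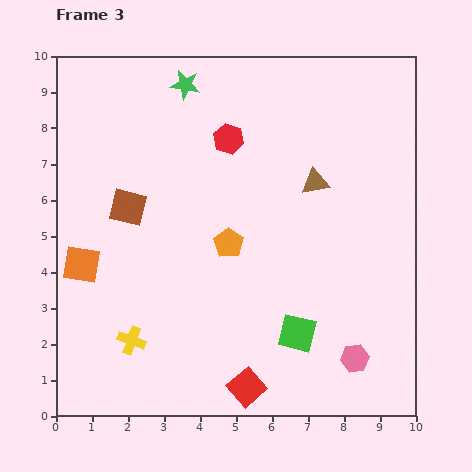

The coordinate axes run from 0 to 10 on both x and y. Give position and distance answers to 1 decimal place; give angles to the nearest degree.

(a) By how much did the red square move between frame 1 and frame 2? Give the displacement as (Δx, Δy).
(-2.9, -2.2)

The red square was at (5.3, 5.2) in frame 1 and (2.4, 3.0) in frame 2.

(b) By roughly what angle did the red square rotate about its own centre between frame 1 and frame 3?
36° clockwise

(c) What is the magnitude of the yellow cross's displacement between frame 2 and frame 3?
1.2

The yellow cross moved from (1.1, 2.8) to (2.1, 2.1), a distance of √(1.0² + 0.7²) ≈ 1.2.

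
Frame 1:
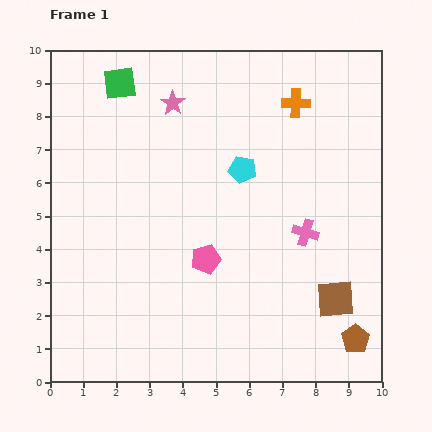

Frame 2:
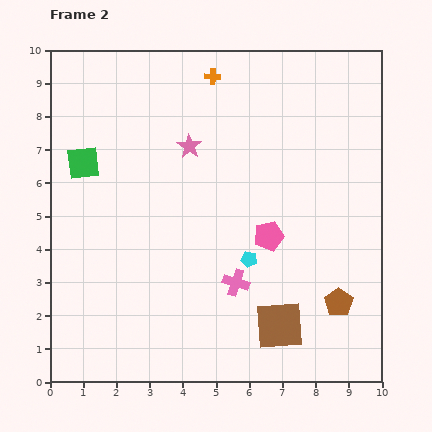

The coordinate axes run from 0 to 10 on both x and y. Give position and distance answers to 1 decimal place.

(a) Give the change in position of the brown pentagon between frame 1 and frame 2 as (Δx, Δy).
(-0.5, 1.1)

The brown pentagon was at (9.2, 1.3) in frame 1 and (8.7, 2.4) in frame 2.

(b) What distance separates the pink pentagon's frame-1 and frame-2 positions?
2.0

The pink pentagon moved from (4.7, 3.7) to (6.6, 4.4), a distance of √(1.9² + 0.7²) ≈ 2.0.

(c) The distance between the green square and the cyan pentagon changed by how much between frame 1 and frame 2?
+1.3

Distance in frame 1: 4.5. Distance in frame 2: 5.8.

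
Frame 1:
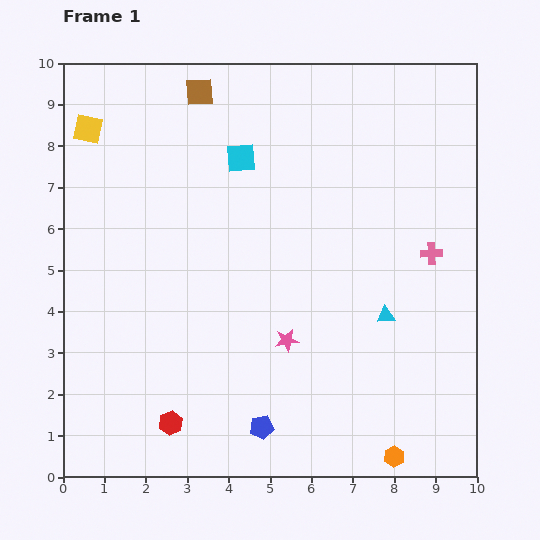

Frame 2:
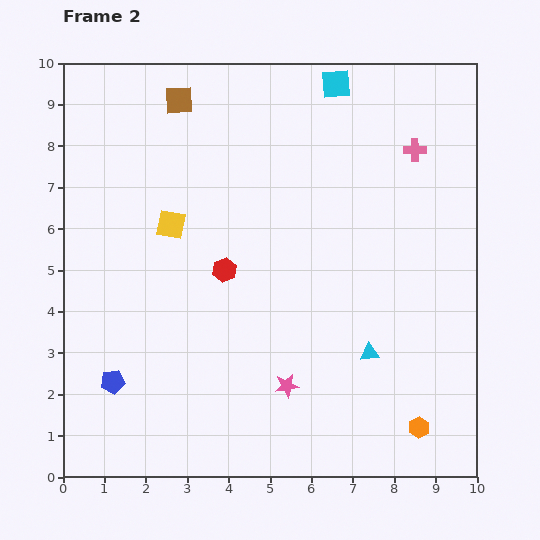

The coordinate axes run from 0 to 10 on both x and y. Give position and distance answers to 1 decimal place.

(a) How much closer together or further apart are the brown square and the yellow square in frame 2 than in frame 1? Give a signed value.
+0.2

Distance in frame 1: 2.8. Distance in frame 2: 3.0.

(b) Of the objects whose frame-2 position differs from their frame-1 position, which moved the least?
the brown square

(moved 0.5)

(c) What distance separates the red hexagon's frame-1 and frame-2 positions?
3.9

The red hexagon moved from (2.6, 1.3) to (3.9, 5.0), a distance of √(1.3² + 3.7²) ≈ 3.9.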